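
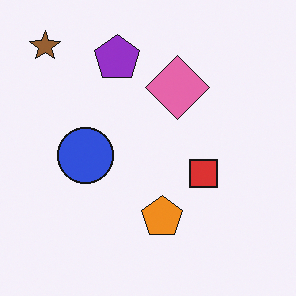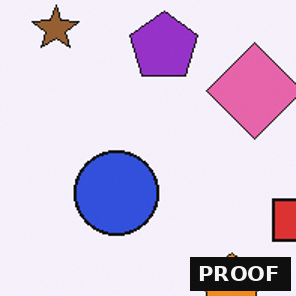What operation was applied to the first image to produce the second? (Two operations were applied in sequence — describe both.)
The image was cropped slightly and scaled back up, then watermarked with the text "PROOF" in the lower-right corner.

The visible shapes are larger and the field of view is narrower; shapes near the original edges may be partly or wholly outside the frame — a crop-and-rescale. A dark label reading "PROOF" appears in the lower-right corner.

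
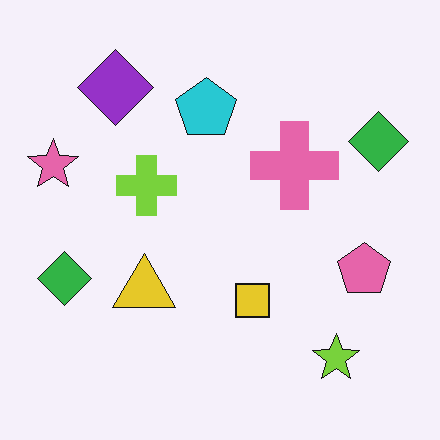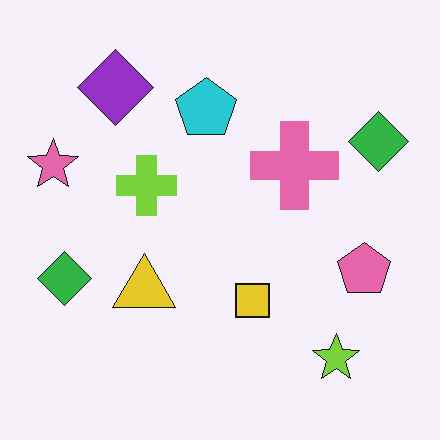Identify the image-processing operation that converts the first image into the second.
This is the original image given moderate JPEG compression.

Blocky 8×8 compression artifacts appear around shape edges and the flat background shows ringing — characteristic JPEG degradation.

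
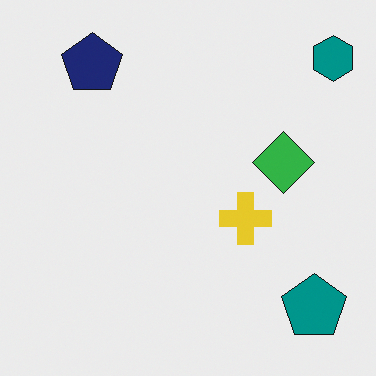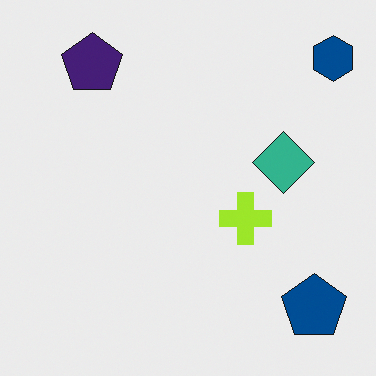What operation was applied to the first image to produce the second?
The image was hue-shifted slightly.

Every shape's color has rotated by the same amount around the hue wheel — a uniform hue shift.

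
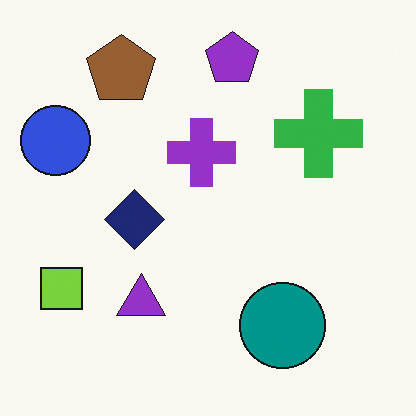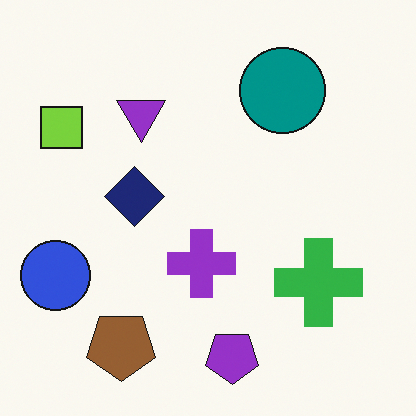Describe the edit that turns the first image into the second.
Flipped vertically (top ↔ bottom).

The purple pentagon is in the top of the first image and the bottom of the second — shapes on opposite sides of the horizontal midline have swapped in a mirror flip.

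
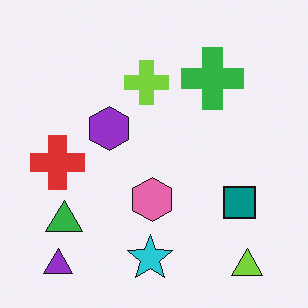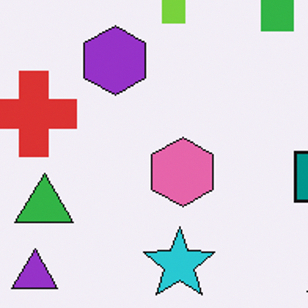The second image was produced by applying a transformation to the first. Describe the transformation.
The transformation is: cropped slightly and scaled back up.

The visible shapes are larger and the field of view is narrower; shapes near the original edges may be partly or wholly outside the frame — a crop-and-rescale.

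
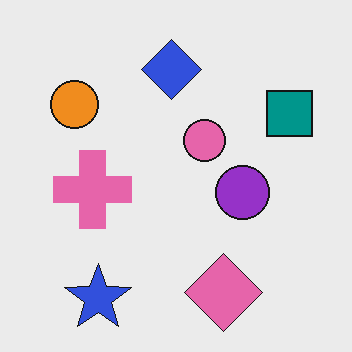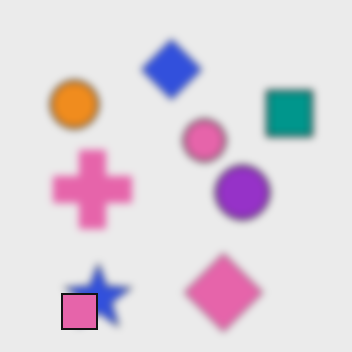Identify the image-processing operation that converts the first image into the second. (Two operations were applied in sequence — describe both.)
The transformation is: moderately blurred, then overlaid with an additional pink square.

Shape edges and outlines are uniformly softened across the whole image. A pink square appears in the second image that is absent from the first.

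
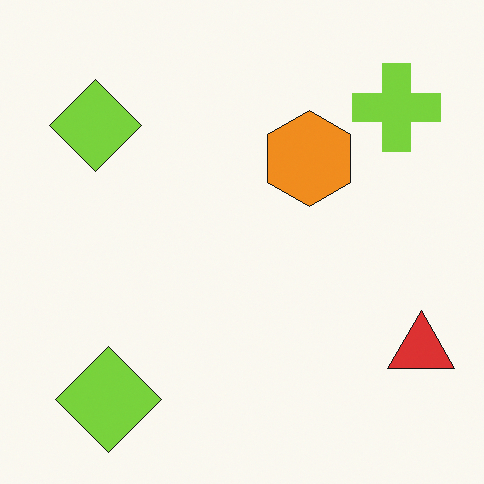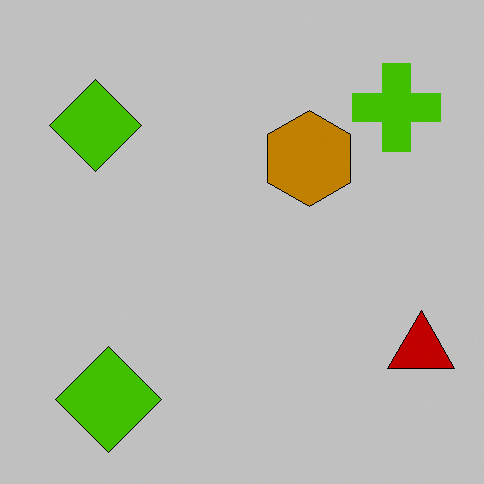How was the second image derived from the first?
Aggressively posterized.

Each flat color has snapped to a coarser quantized level — most visibly, the near-white background has dropped to a flat grey.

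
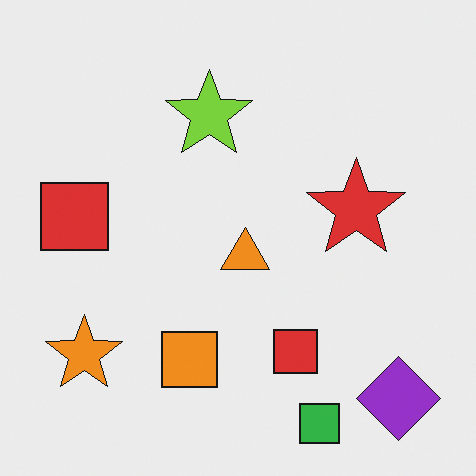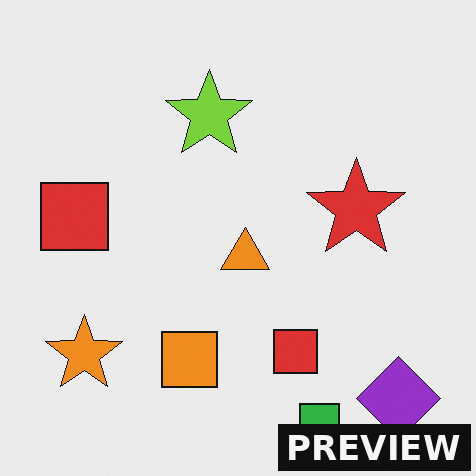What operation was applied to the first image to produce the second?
The second image is the first watermarked with the text "PREVIEW" in the lower-right corner.

A dark label reading "PREVIEW" appears in the lower-right corner.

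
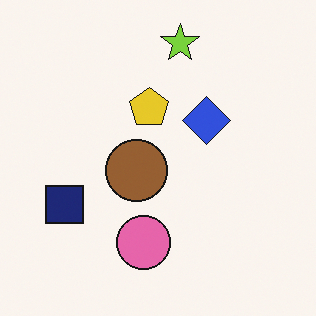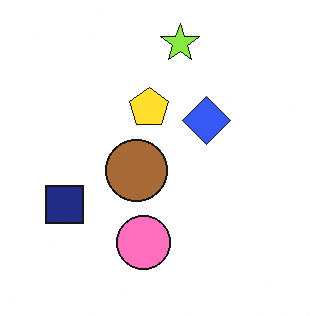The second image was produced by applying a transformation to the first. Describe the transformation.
This is the original image slightly brightened.

Every pixel — background and shapes alike — is uniformly brightened.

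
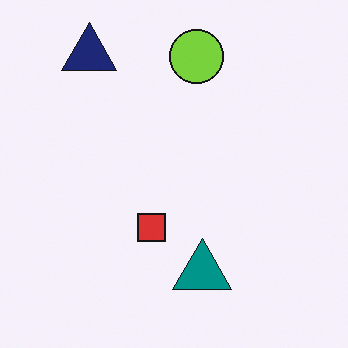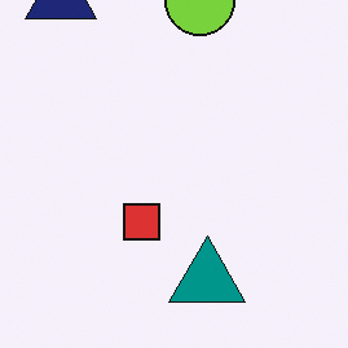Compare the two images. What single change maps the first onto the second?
The second image is the first cropped slightly and scaled back up.

The visible shapes are larger and the field of view is narrower; shapes near the original edges may be partly or wholly outside the frame — a crop-and-rescale.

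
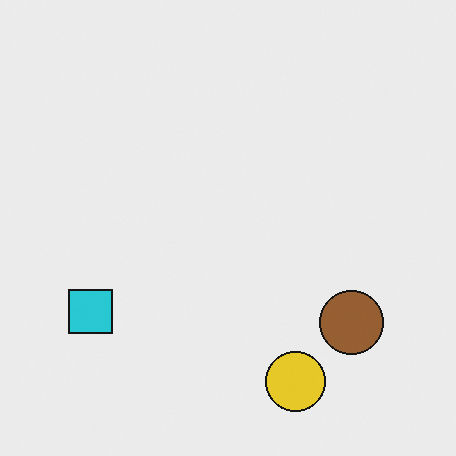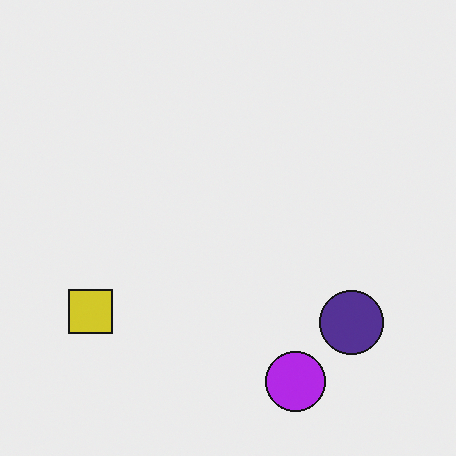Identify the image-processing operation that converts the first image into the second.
Hue-shifted through roughly half the color wheel.

Every shape's color has rotated by the same amount around the hue wheel — a uniform hue shift.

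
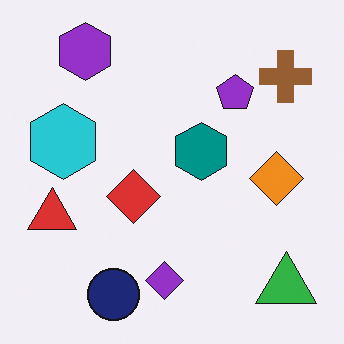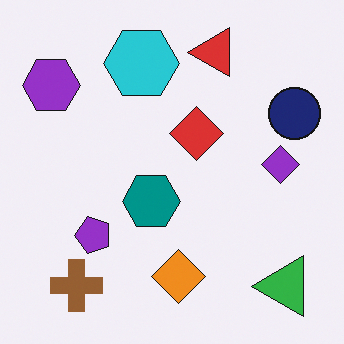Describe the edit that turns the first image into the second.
This is the original image transposed (reflected across the top-left ↔ bottom-right diagonal).

Shapes have swapped their row and column positions — what was in the top-right is now in the bottom-left — a diagonal reflection.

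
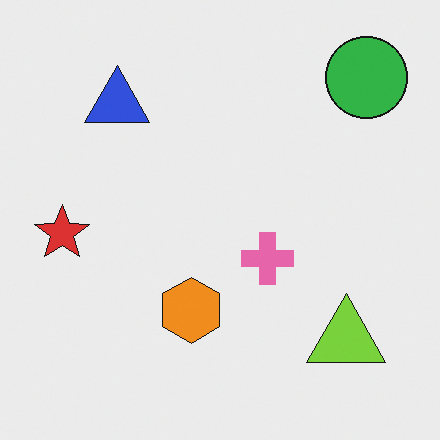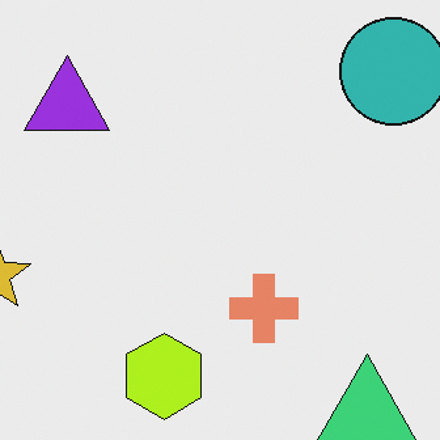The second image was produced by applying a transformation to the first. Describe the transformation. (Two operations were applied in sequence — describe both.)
This is the original image cropped slightly and scaled back up, then hue-shifted slightly.

The visible shapes are larger and the field of view is narrower; shapes near the original edges may be partly or wholly outside the frame — a crop-and-rescale. Every shape's color has rotated by the same amount around the hue wheel — a uniform hue shift.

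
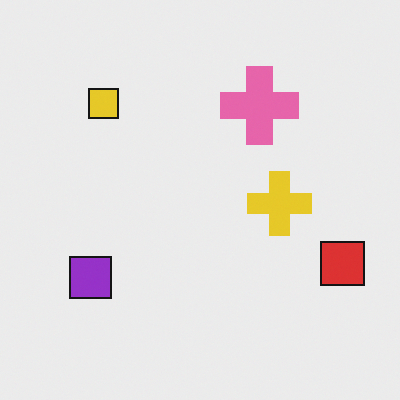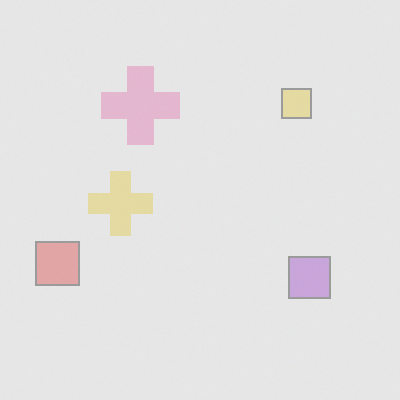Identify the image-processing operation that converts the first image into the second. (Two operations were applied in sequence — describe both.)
The second image is the first given much lower contrast, then flipped horizontally (left ↔ right).

Tones are pushed toward mid-grey across the whole image — a global contrast change. The red square is in the right of the first image and the left of the second — shapes on opposite sides of the vertical midline have swapped in a mirror flip.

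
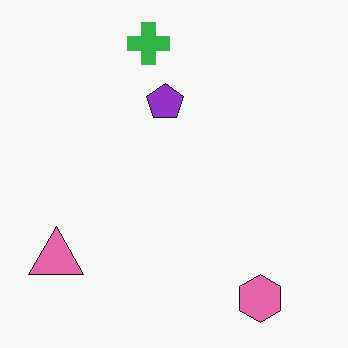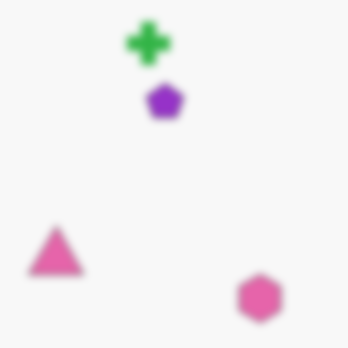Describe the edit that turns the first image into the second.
This is the original image moderately blurred.

Shape edges and outlines are uniformly softened across the whole image.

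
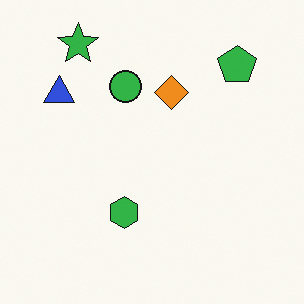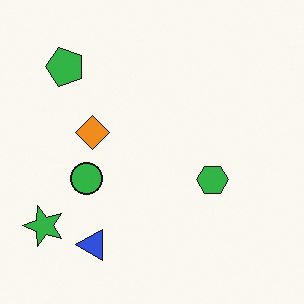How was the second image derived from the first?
This is the original image rotated 90° counter-clockwise.

The green star sits in the top-left of the first image and the bottom-left of the second — consistent with a whole-image 90° counter-clockwise rotation.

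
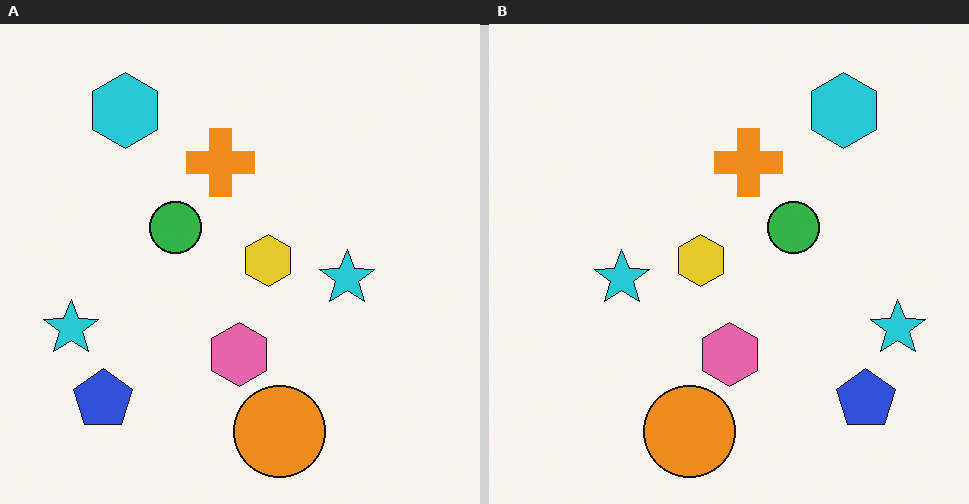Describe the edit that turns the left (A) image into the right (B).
This is the original image flipped horizontally (left ↔ right).

The blue pentagon is in the bottom-left of the left (A) image and the bottom-right of the right (B) — shapes on opposite sides of the vertical midline have swapped in a mirror flip.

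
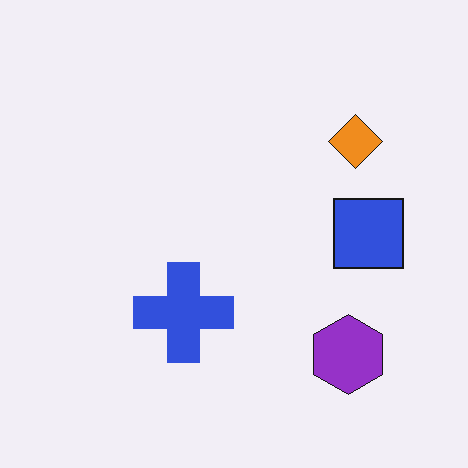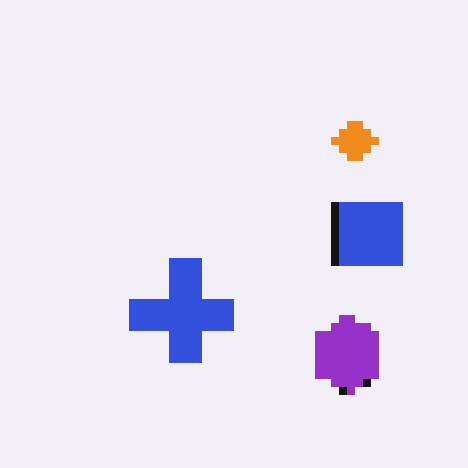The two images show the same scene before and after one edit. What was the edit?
This is the original image moderately pixelated.

Shapes are reduced to large square blocks; fine edges and outlines are lost — a downscale-then-upscale (mosaic) effect.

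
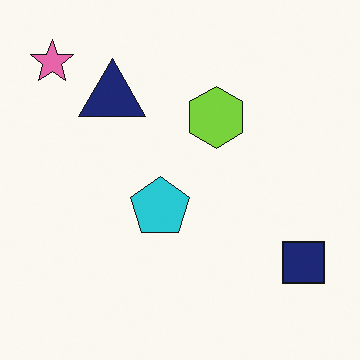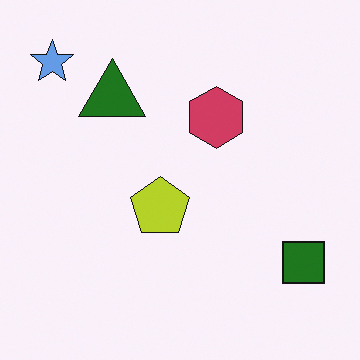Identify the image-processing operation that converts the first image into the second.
Hue-shifted through roughly half the color wheel.

Every shape's color has rotated by the same amount around the hue wheel — a uniform hue shift.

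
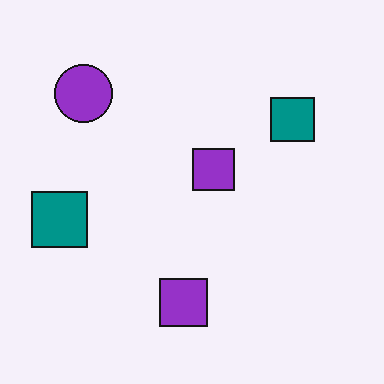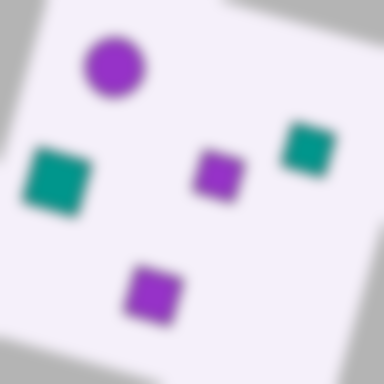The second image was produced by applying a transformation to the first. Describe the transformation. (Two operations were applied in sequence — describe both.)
Rotated clockwise by a clearly visible amount, then strongly gaussian-blurred.

Every shape is tilted by the same angle and the image corners show triangular fill wedges — a whole-image rotation by a non-right angle. Shape edges and outlines are uniformly softened across the whole image.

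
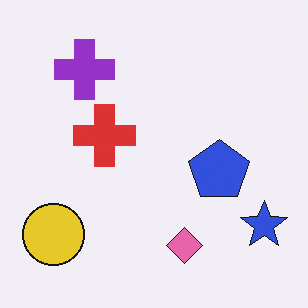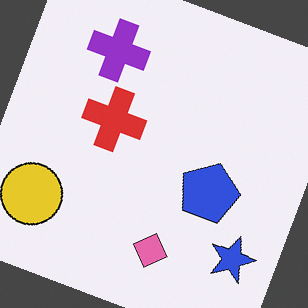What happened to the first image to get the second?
Rotated clockwise by a moderate amount.

Every shape is tilted by the same angle and the image corners show triangular fill wedges — a whole-image rotation by a non-right angle.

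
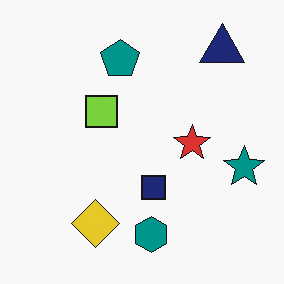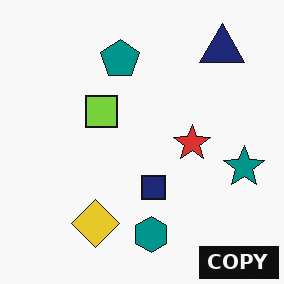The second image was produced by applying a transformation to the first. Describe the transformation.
Watermarked with the text "COPY" in the lower-right corner.

A dark label reading "COPY" appears in the lower-right corner.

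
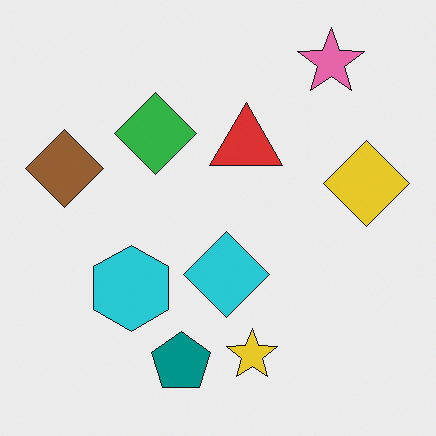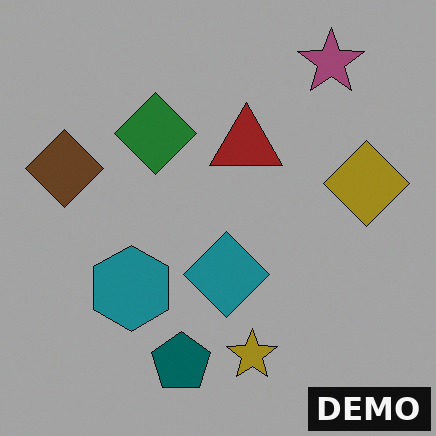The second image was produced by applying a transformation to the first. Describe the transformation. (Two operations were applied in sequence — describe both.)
It was substantially darkened, then watermarked with the text "DEMO" in the lower-right corner.

Every pixel — background and shapes alike — is uniformly darkened. A dark label reading "DEMO" appears in the lower-right corner.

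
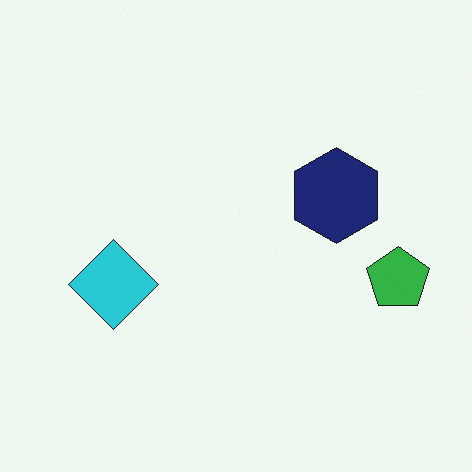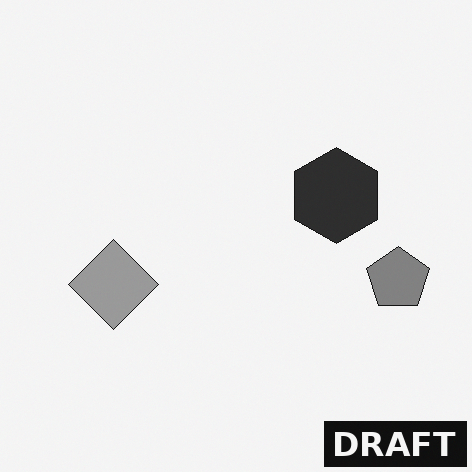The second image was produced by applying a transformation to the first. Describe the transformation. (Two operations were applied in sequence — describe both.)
The image was converted to grayscale, then watermarked with the text "DRAFT" in the lower-right corner.

All color is removed — every shape is now a shade of grey. A dark label reading "DRAFT" appears in the lower-right corner.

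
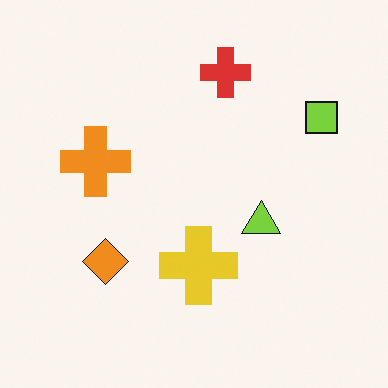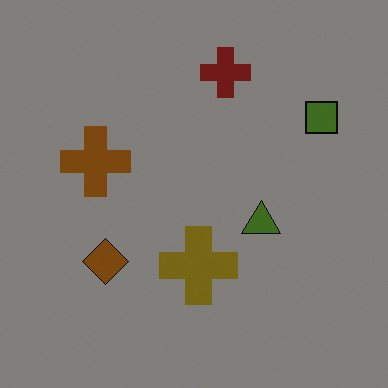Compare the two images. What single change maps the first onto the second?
The second image is the first substantially darkened.

Every pixel — background and shapes alike — is uniformly darkened.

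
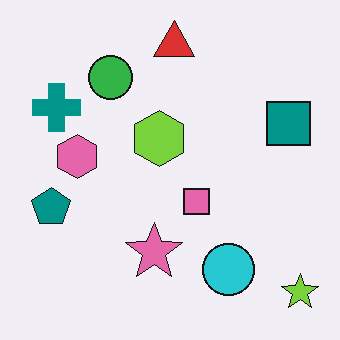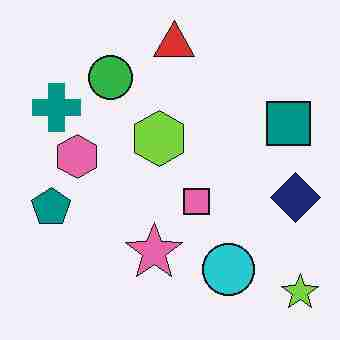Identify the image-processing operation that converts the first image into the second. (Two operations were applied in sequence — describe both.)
It was heavily JPEG-compressed with obvious blocking artifacts, then overlaid with an additional navy diamond.

Blocky 8×8 compression artifacts appear around shape edges and the flat background shows ringing — characteristic JPEG degradation. A navy diamond appears in the second image that is absent from the first.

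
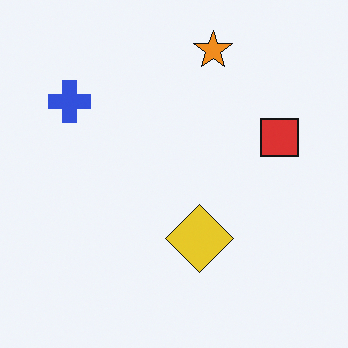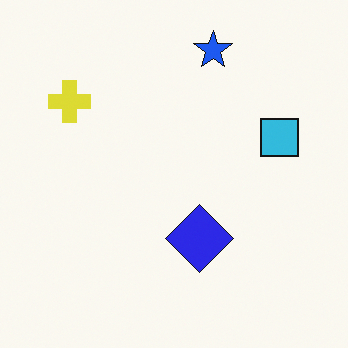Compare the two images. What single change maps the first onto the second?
The transformation is: hue-shifted by a large amount.

Every shape's color has rotated by the same amount around the hue wheel — a uniform hue shift.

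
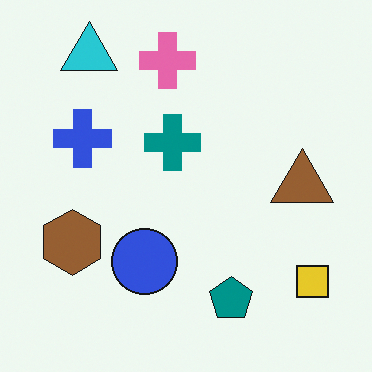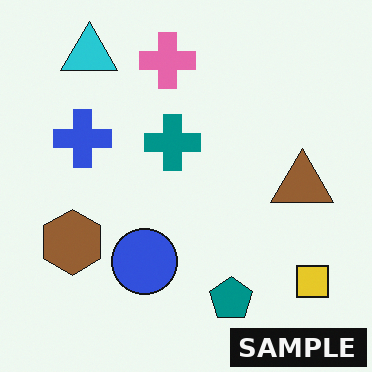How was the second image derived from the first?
The transformation is: watermarked with the text "SAMPLE" in the lower-right corner.

A dark label reading "SAMPLE" appears in the lower-right corner.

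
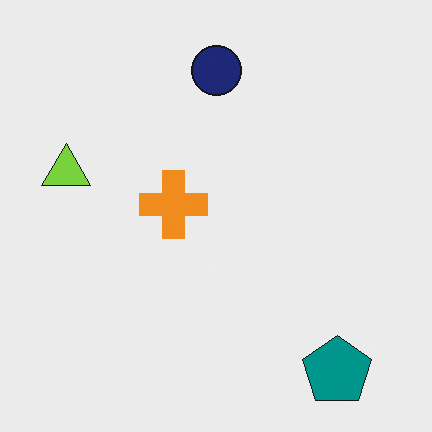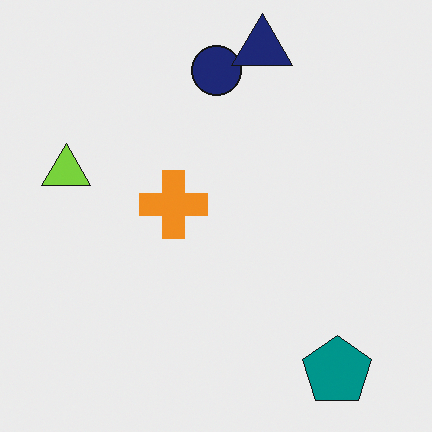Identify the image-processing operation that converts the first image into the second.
This is the original image overlaid with an additional navy triangle.

A navy triangle appears in the second image that is absent from the first.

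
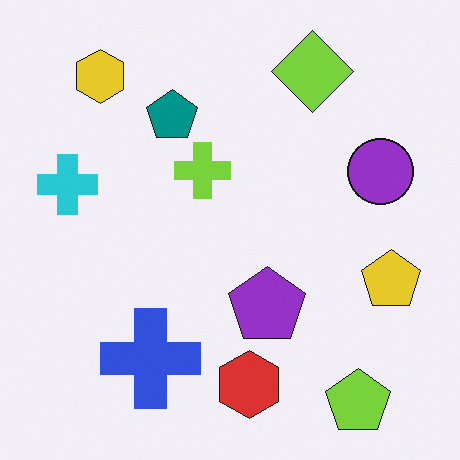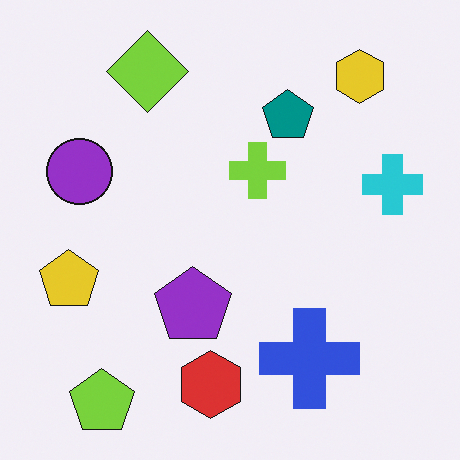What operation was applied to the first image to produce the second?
The second image is the first flipped horizontally (left ↔ right).

The cyan cross is in the left of the first image and the right of the second — shapes on opposite sides of the vertical midline have swapped in a mirror flip.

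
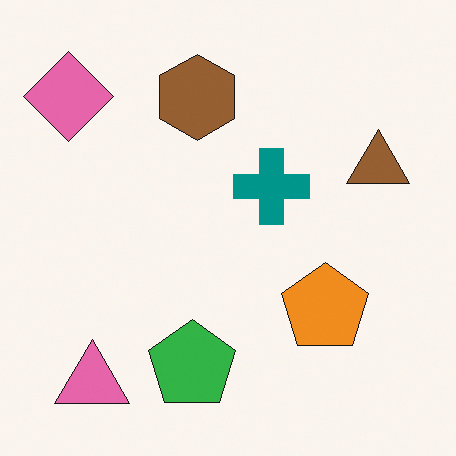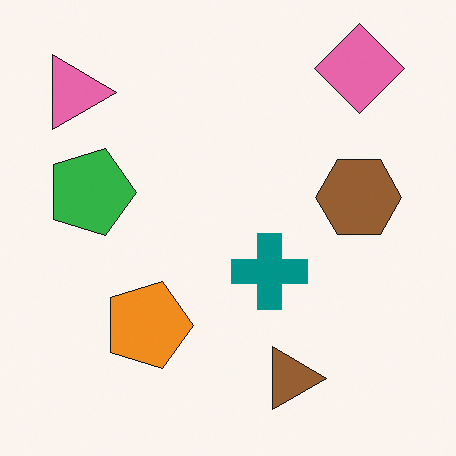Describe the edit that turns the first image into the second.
Rotated 90° clockwise.

The pink diamond sits in the top-left of the first image and the top-right of the second — consistent with a whole-image 90° clockwise rotation.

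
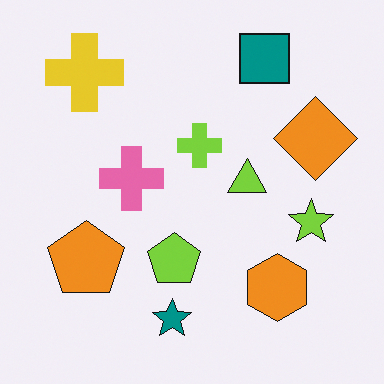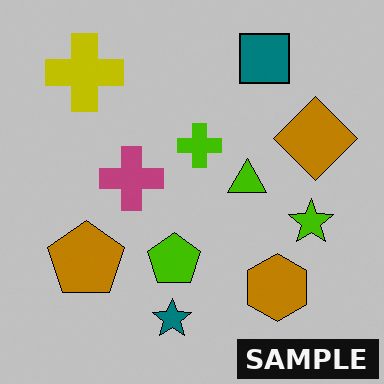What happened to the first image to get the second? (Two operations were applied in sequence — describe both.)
The transformation is: aggressively posterized, then watermarked with the text "SAMPLE" in the lower-right corner.

Each flat color has snapped to a coarser quantized level — most visibly, the near-white background has dropped to a flat grey. A dark label reading "SAMPLE" appears in the lower-right corner.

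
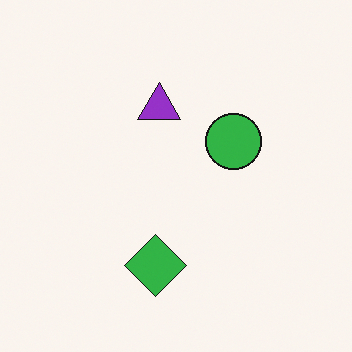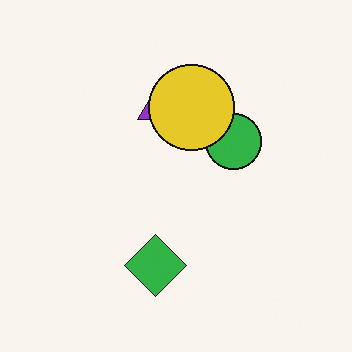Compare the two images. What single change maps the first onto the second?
The transformation is: overlaid with an additional yellow circle.

A yellow circle appears in the second image that is absent from the first.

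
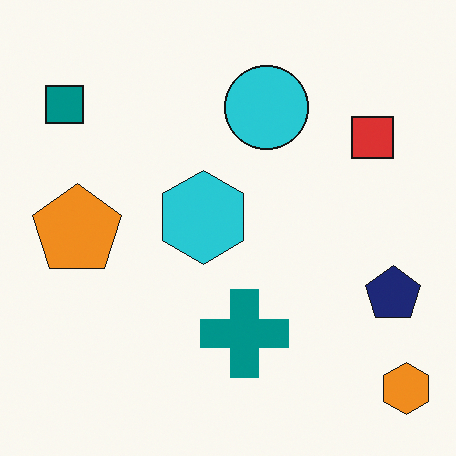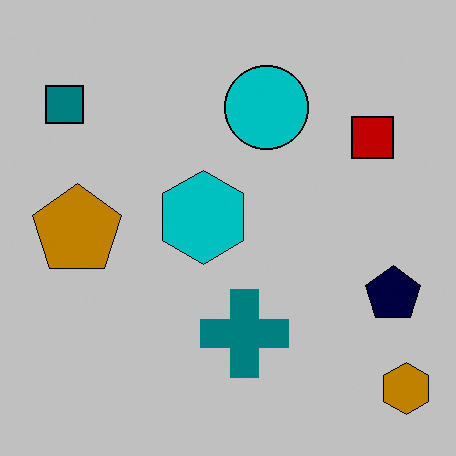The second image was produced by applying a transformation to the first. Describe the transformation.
This is the original image heavily posterized to just a handful of flat colors.

Each flat color has snapped to a coarser quantized level — most visibly, the near-white background has dropped to a flat grey.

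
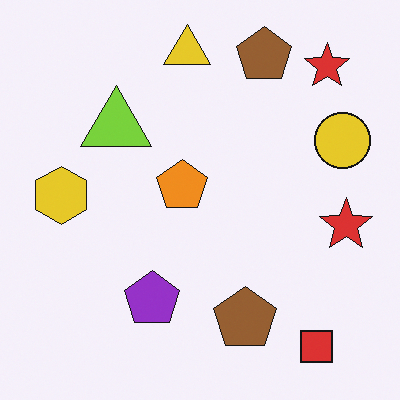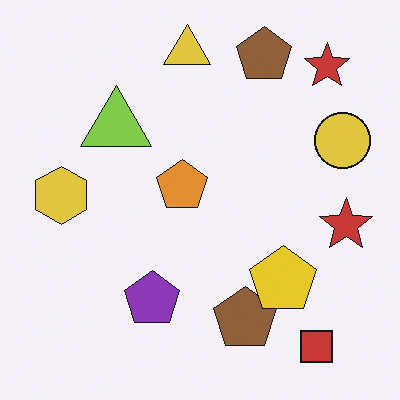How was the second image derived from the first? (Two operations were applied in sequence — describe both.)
This is the original image slightly desaturated, then overlaid with an additional yellow pentagon.

All colors are more muted and greyish — a global saturation change. A yellow pentagon appears in the second image that is absent from the first.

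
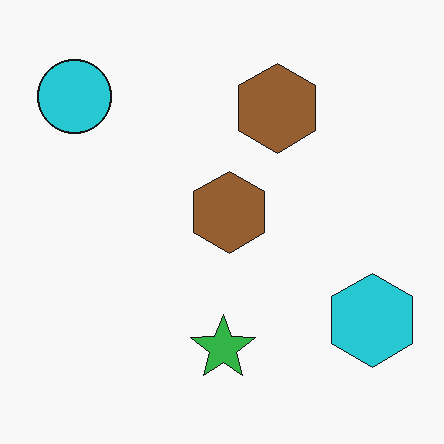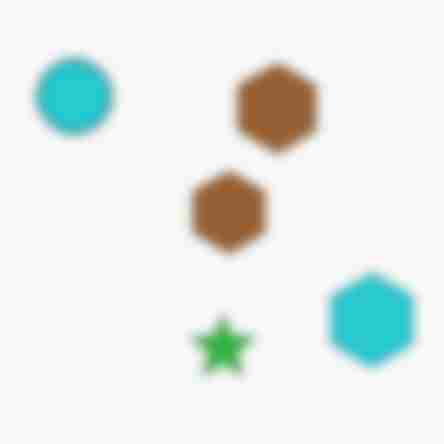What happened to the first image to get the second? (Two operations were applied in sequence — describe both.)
The second image is the first strongly gaussian-blurred, then heavily JPEG-compressed with obvious blocking artifacts.

Shape edges and outlines are uniformly softened across the whole image. Blocky 8×8 compression artifacts appear around shape edges and the flat background shows ringing — characteristic JPEG degradation.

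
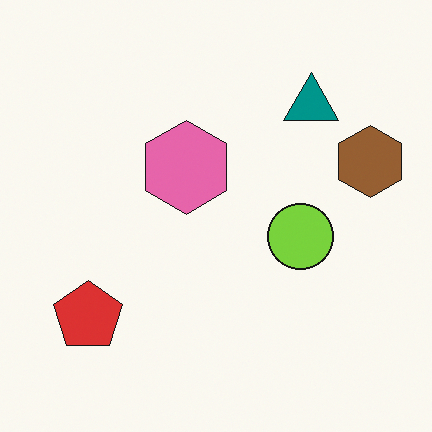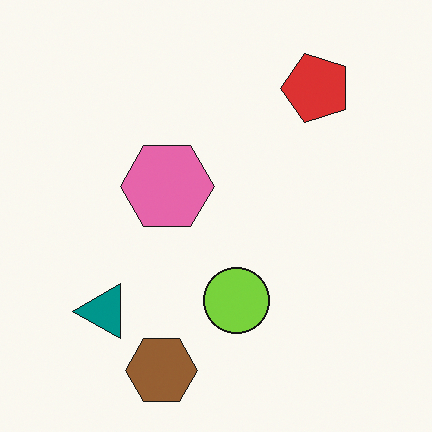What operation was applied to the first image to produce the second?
It was transposed (reflected across the top-left ↔ bottom-right diagonal).

Shapes have swapped their row and column positions — what was in the top-right is now in the bottom-left — a diagonal reflection.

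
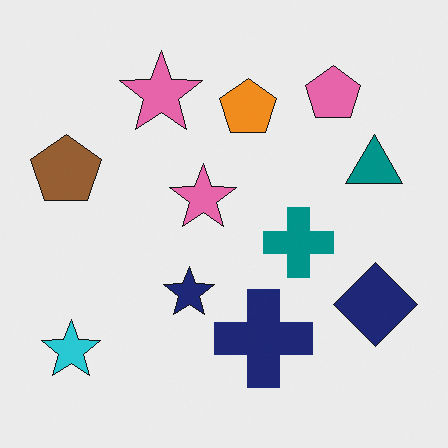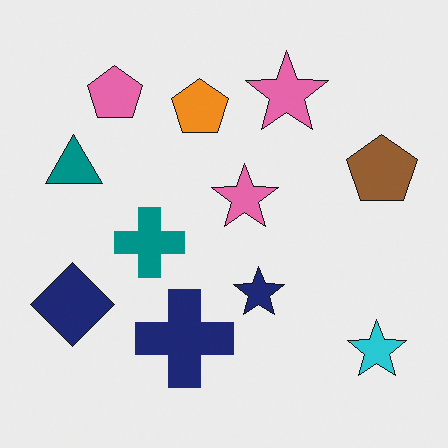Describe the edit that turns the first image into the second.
Flipped horizontally (left ↔ right).

The brown pentagon is in the left of the first image and the right of the second — shapes on opposite sides of the vertical midline have swapped in a mirror flip.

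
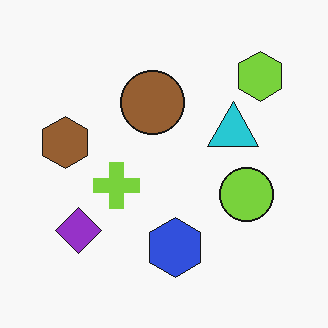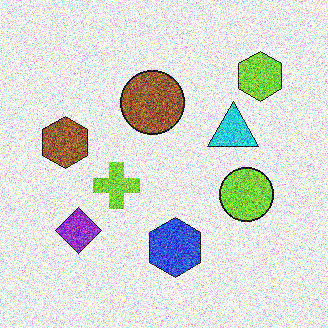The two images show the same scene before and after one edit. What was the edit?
The second image is the first degraded with heavy additive noise.

Random speckle covers the whole image, including the flat background.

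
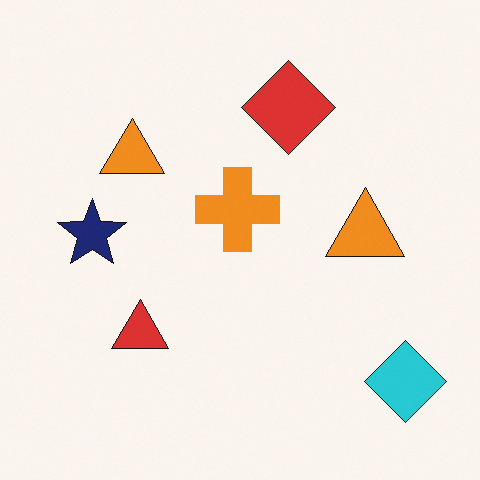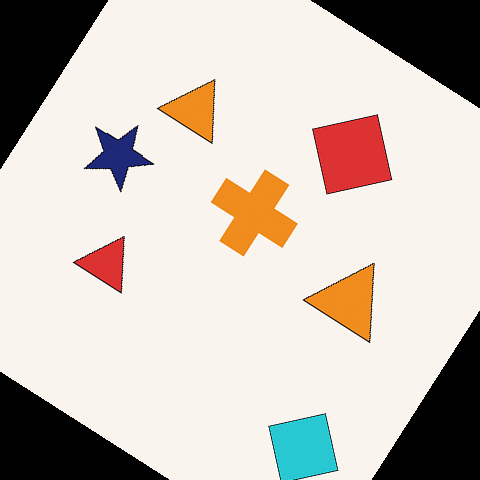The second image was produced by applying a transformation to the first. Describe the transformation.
It was rotated clockwise by a large amount — several tens of degrees.

Every shape is tilted by the same angle and the image corners show triangular fill wedges — a whole-image rotation by a non-right angle.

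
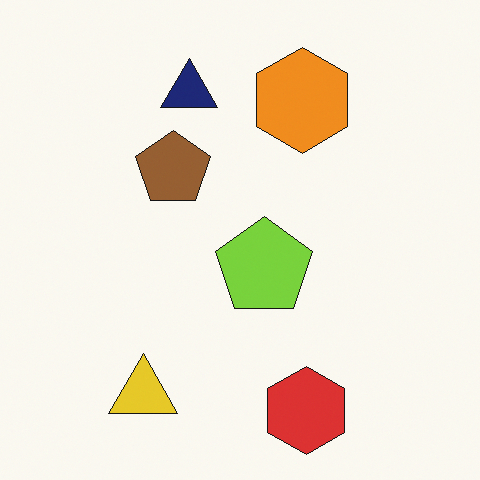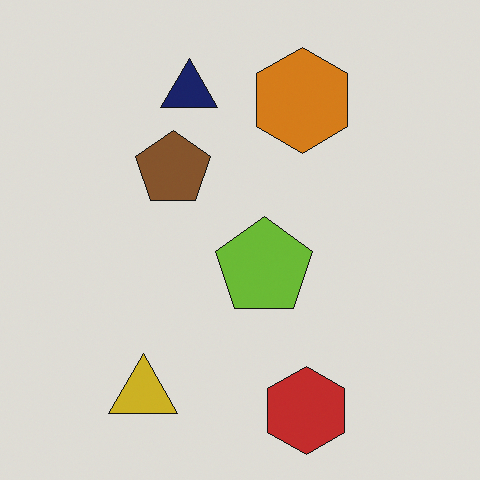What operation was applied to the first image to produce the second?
The transformation is: darkened a little.

Every pixel — background and shapes alike — is uniformly darkened.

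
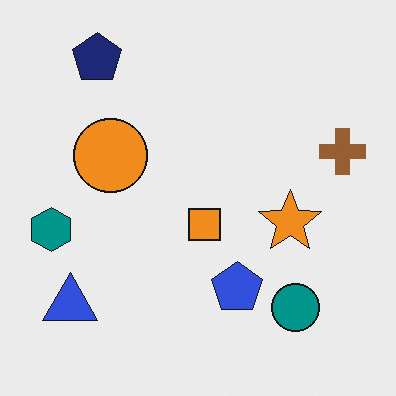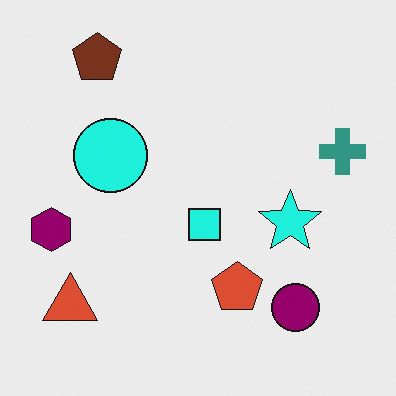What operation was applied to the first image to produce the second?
The image was hue-shifted noticeably.

Every shape's color has rotated by the same amount around the hue wheel — a uniform hue shift.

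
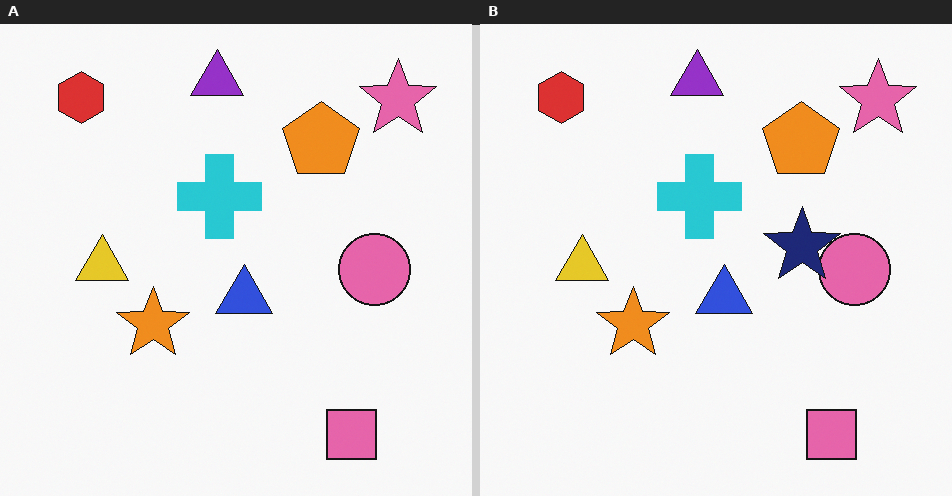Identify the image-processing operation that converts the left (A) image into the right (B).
It was overlaid with an additional navy star.

A navy star appears in the right (B) image that is absent from the left (A).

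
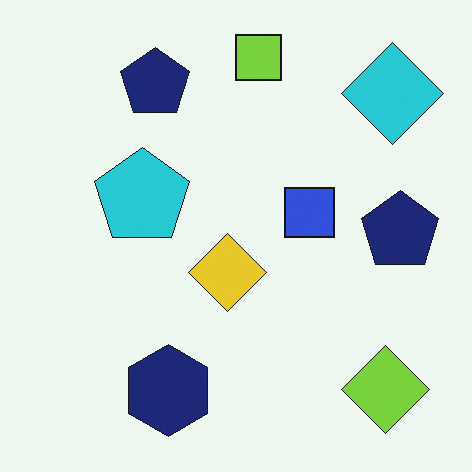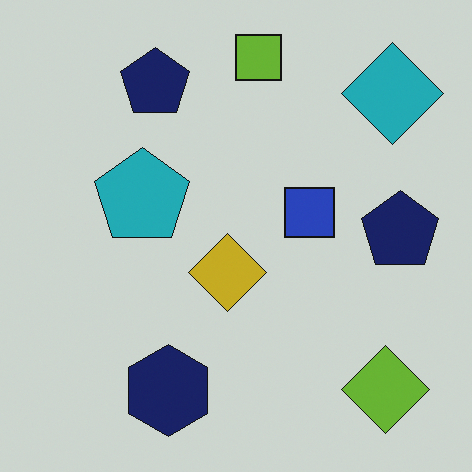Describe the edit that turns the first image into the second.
Darkened a little.

Every pixel — background and shapes alike — is uniformly darkened.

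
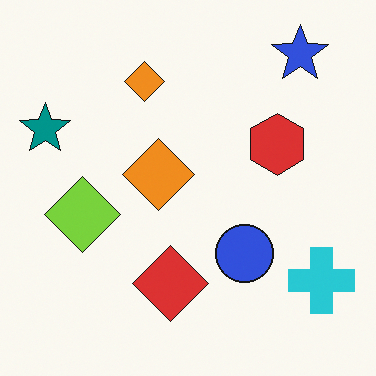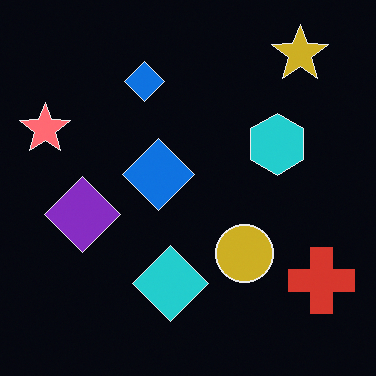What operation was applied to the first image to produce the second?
The image was color-inverted (negative).

The light background has become dark and every shape's color is its complement — a photographic negative.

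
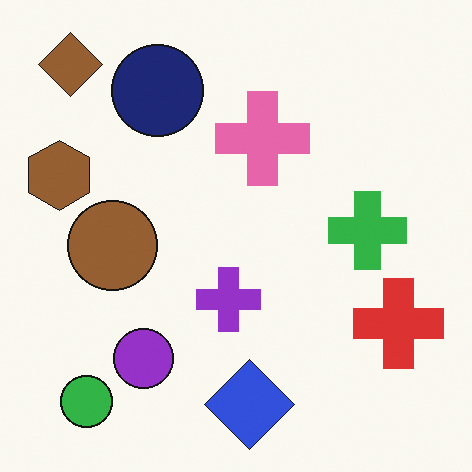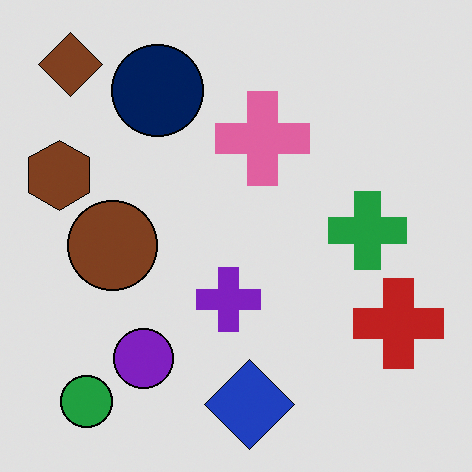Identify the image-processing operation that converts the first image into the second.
Moderately posterized.

Each flat color has snapped to a coarser quantized level — most visibly, the near-white background has dropped to a flat grey.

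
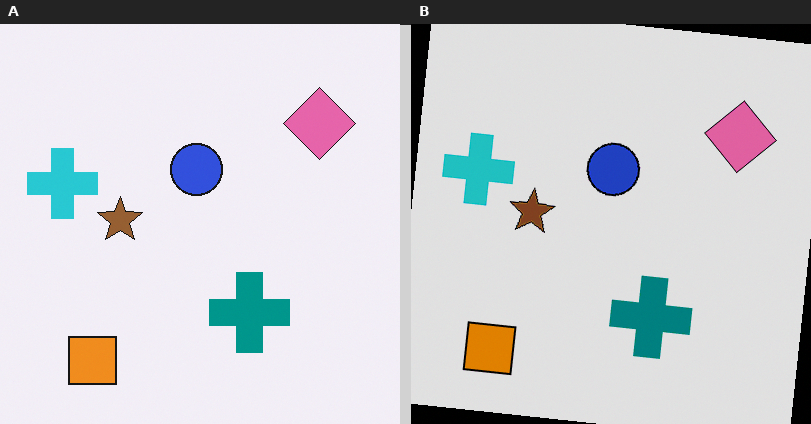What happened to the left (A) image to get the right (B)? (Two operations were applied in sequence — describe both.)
It was rotated clockwise by a small amount, then posterized to a reduced palette.

Every shape is tilted by the same angle and the image corners show triangular fill wedges — a whole-image rotation by a non-right angle. Each flat color has snapped to a coarser quantized level — most visibly, the near-white background has dropped to a flat grey.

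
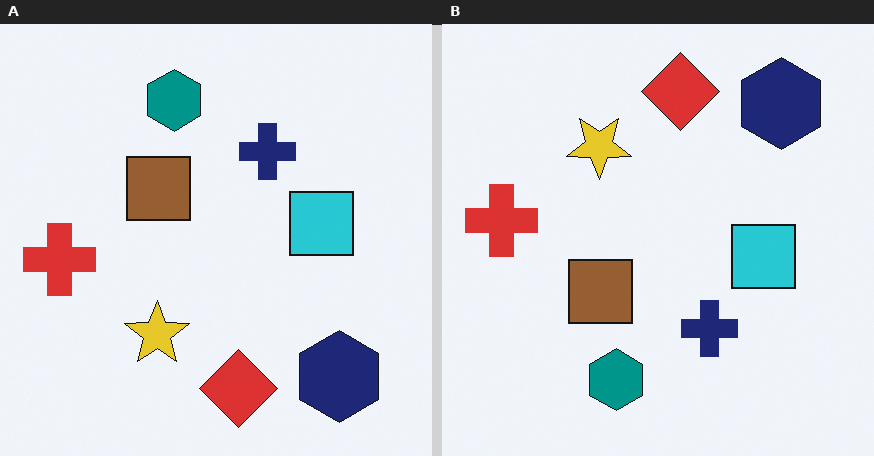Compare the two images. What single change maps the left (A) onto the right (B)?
The right (B) image is the left (A) flipped vertically (top ↔ bottom).

The red diamond is in the bottom of the left (A) image and the top of the right (B) — shapes on opposite sides of the horizontal midline have swapped in a mirror flip.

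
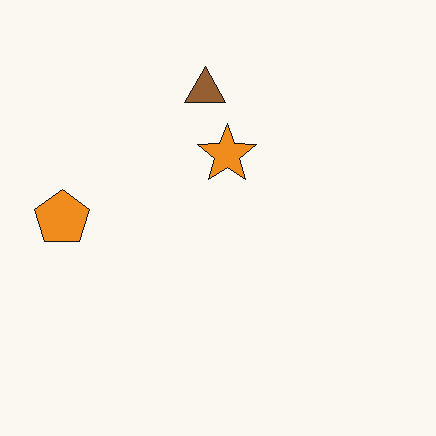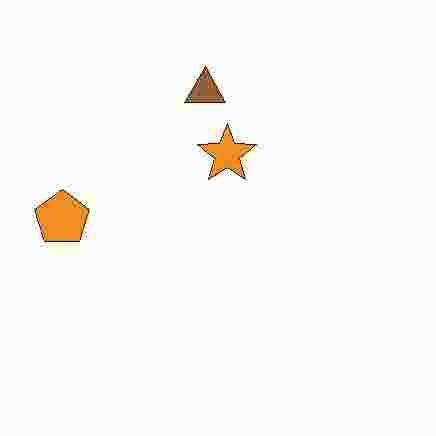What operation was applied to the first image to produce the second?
The image was degraded with heavy JPEG compression.

Blocky 8×8 compression artifacts appear around shape edges and the flat background shows ringing — characteristic JPEG degradation.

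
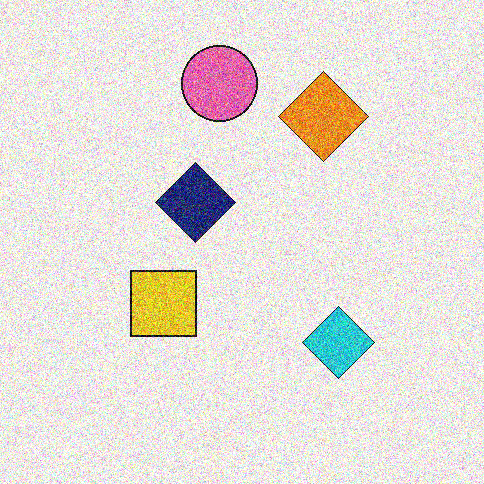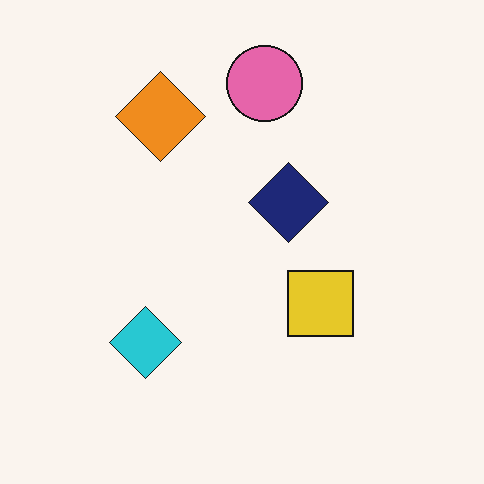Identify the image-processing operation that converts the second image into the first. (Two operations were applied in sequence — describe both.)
It was flipped horizontally (left ↔ right), then degraded with heavy additive noise.

The cyan diamond is in the bottom-left of the second image and the bottom-right of the first — shapes on opposite sides of the vertical midline have swapped in a mirror flip. Random speckle covers the whole image, including the flat background.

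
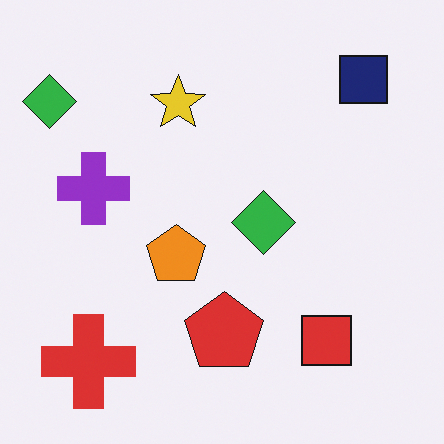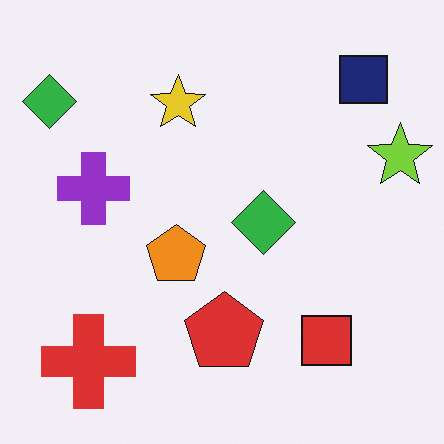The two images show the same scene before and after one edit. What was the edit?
The second image is the first overlaid with an additional lime star.

A lime star appears in the second image that is absent from the first.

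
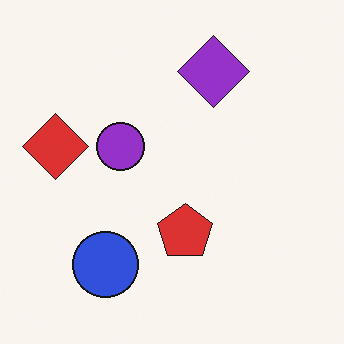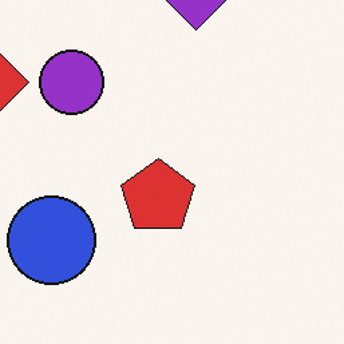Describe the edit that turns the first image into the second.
Cropped slightly and scaled back up.

The visible shapes are larger and the field of view is narrower; shapes near the original edges may be partly or wholly outside the frame — a crop-and-rescale.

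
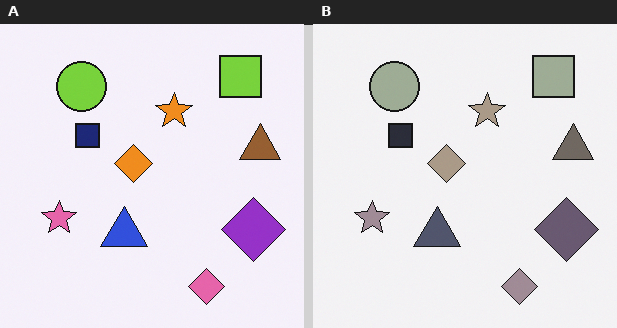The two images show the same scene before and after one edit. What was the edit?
The right (B) image is the left (A) heavily desaturated.

All colors are more muted and greyish — a global saturation change.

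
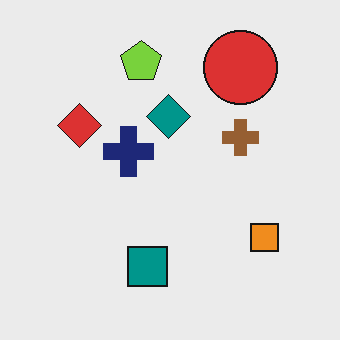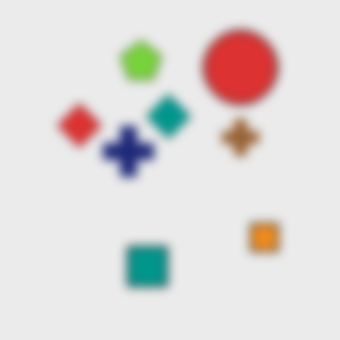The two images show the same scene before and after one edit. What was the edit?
The image was heavily blurred.

Shape edges and outlines are uniformly softened across the whole image.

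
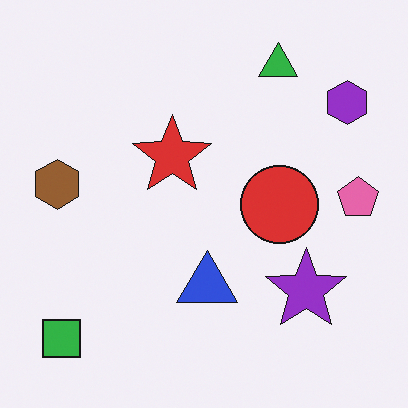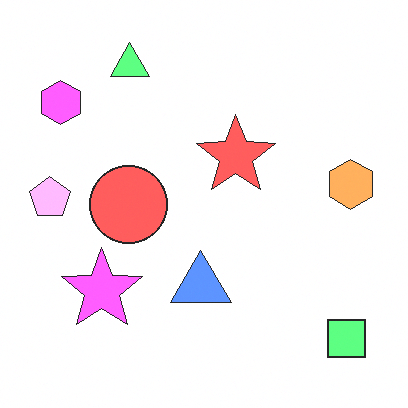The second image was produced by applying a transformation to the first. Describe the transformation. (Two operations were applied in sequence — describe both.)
The transformation is: flipped horizontally (left ↔ right), then noticeably brightened.

The pink pentagon is in the right of the first image and the left of the second — shapes on opposite sides of the vertical midline have swapped in a mirror flip. Every pixel — background and shapes alike — is uniformly brightened.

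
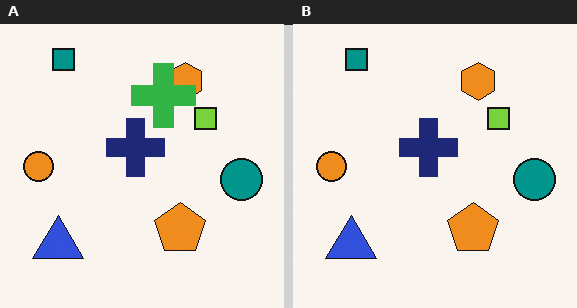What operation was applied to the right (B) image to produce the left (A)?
The image was overlaid with an additional green cross.

A green cross appears in the left (A) image that is absent from the right (B).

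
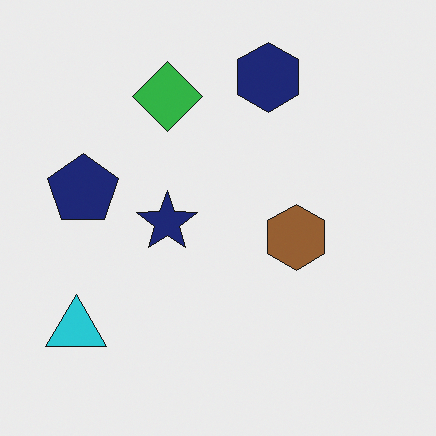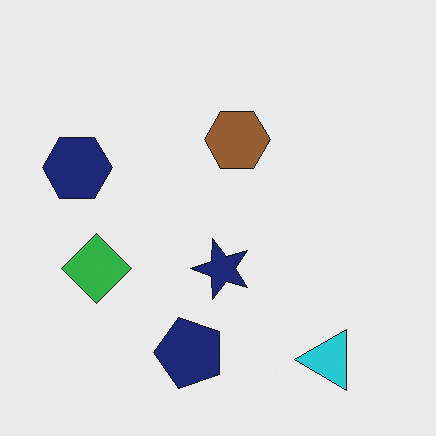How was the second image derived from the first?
The second image is the first rotated 90° counter-clockwise.

The cyan triangle sits in the bottom-left of the first image and the bottom-right of the second — consistent with a whole-image 90° counter-clockwise rotation.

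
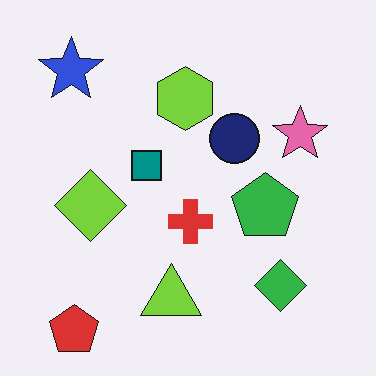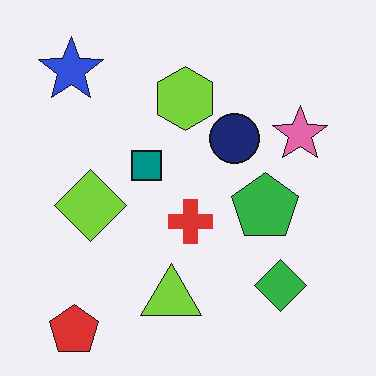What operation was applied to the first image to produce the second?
The transformation is: JPEG-compressed with visible artifacts.

Blocky 8×8 compression artifacts appear around shape edges and the flat background shows ringing — characteristic JPEG degradation.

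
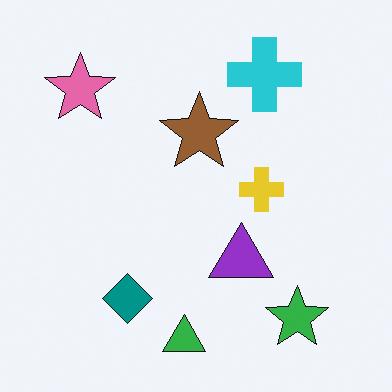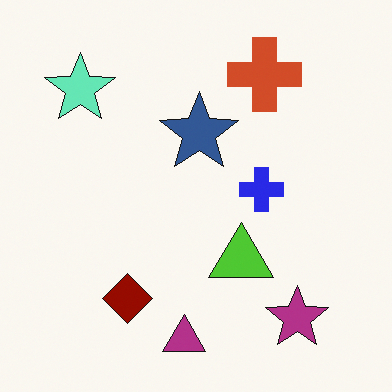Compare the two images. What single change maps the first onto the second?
The transformation is: hue-shifted through roughly half the color wheel.

Every shape's color has rotated by the same amount around the hue wheel — a uniform hue shift.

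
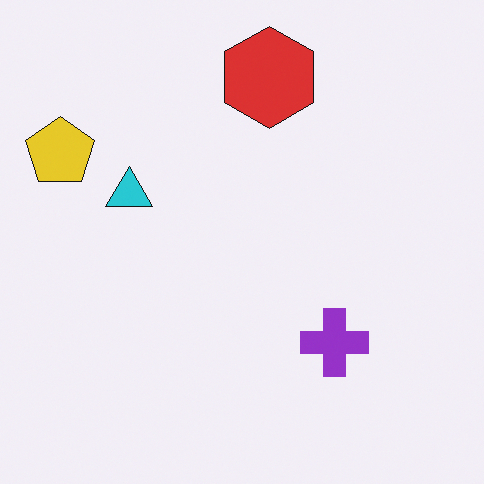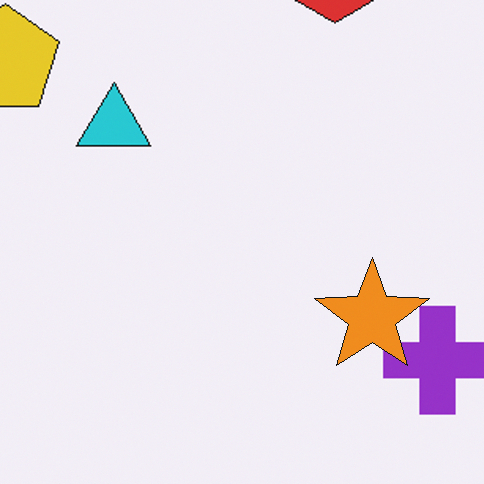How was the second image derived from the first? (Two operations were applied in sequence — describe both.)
The second image is the first cropped to a modestly smaller region and rescaled, then overlaid with an additional orange star.

The visible shapes are larger and the field of view is narrower; shapes near the original edges may be partly or wholly outside the frame — a crop-and-rescale. An orange star appears in the second image that is absent from the first.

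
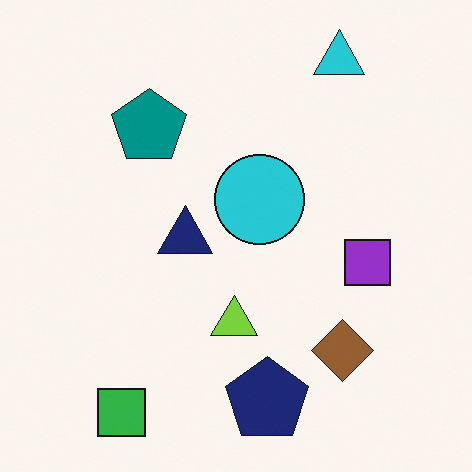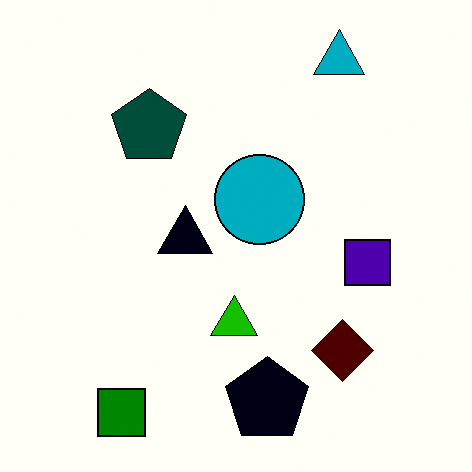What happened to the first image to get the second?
The transformation is: given much higher contrast.

Tones are pushed away from mid-grey across the whole image — a global contrast change.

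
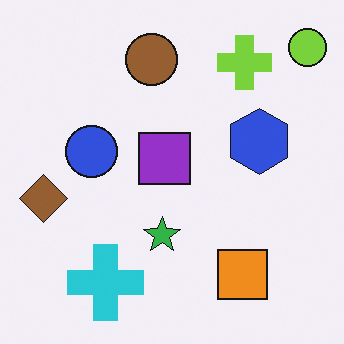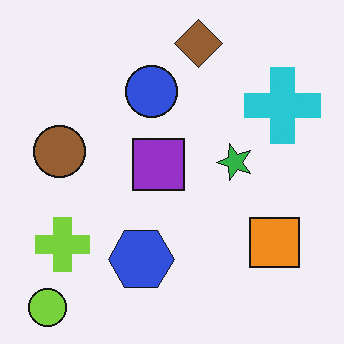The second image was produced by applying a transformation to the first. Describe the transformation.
The second image is the first transposed (reflected across the top-left ↔ bottom-right diagonal).

Shapes have swapped their row and column positions — what was in the top-right is now in the bottom-left — a diagonal reflection.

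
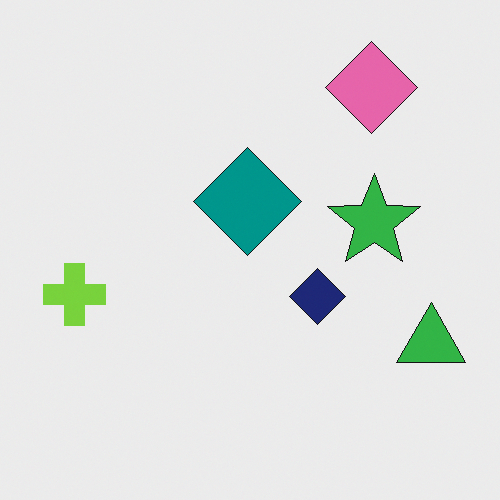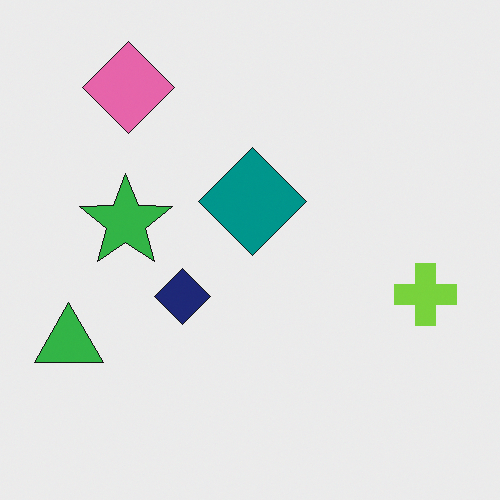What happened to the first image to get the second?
The transformation is: flipped horizontally (left ↔ right).

The green triangle is in the bottom-right of the first image and the bottom-left of the second — shapes on opposite sides of the vertical midline have swapped in a mirror flip.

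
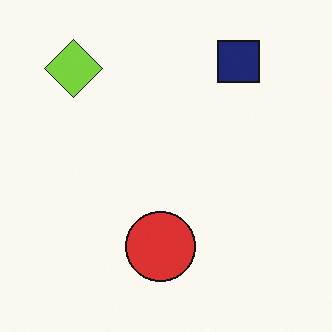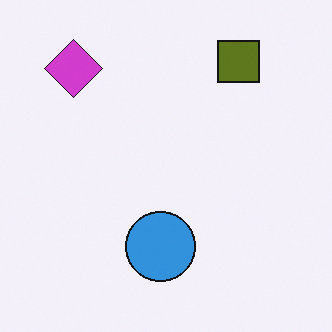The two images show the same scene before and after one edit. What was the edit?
The transformation is: hue-shifted by a large amount.

Every shape's color has rotated by the same amount around the hue wheel — a uniform hue shift.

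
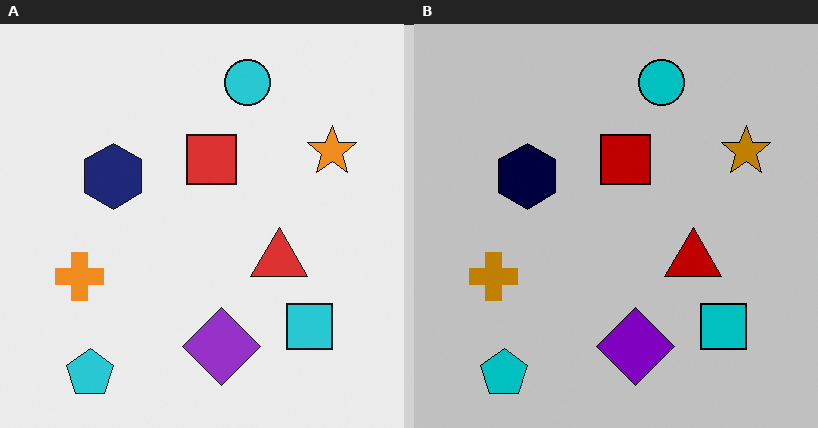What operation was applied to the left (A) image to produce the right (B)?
The transformation is: aggressively posterized.

Each flat color has snapped to a coarser quantized level — most visibly, the near-white background has dropped to a flat grey.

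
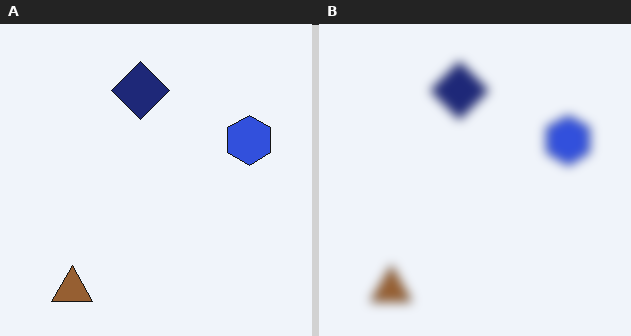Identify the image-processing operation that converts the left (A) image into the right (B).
The transformation is: strongly gaussian-blurred.

Shape edges and outlines are uniformly softened across the whole image.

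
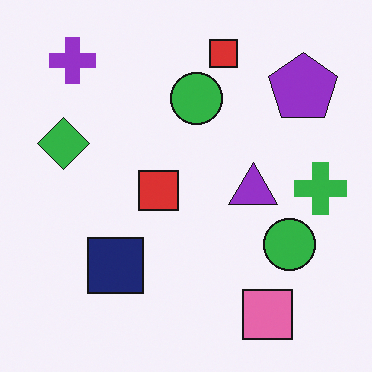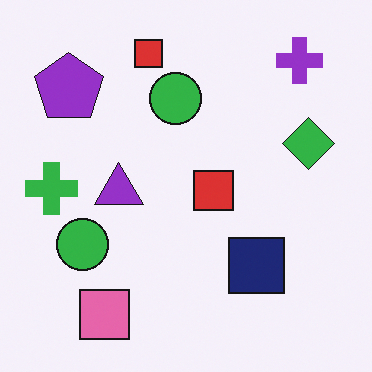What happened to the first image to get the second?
It was flipped horizontally (left ↔ right).

The green cross is in the right of the first image and the left of the second — shapes on opposite sides of the vertical midline have swapped in a mirror flip.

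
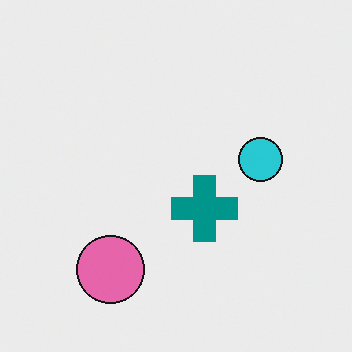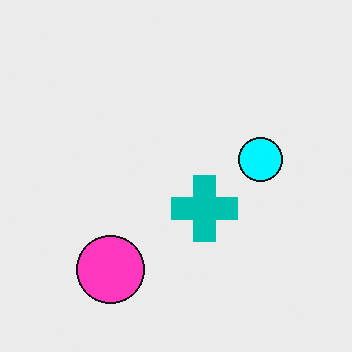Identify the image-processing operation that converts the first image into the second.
The second image is the first made much more vivid (saturation change).

All colors are more vivid — a global saturation change.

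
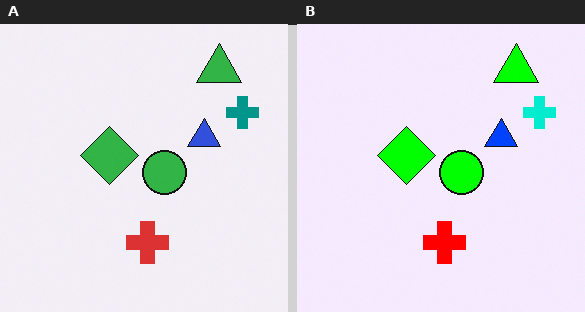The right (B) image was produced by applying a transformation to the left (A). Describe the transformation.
The right (B) image is the left (A) made much more vivid (saturation change).

All colors are more vivid — a global saturation change.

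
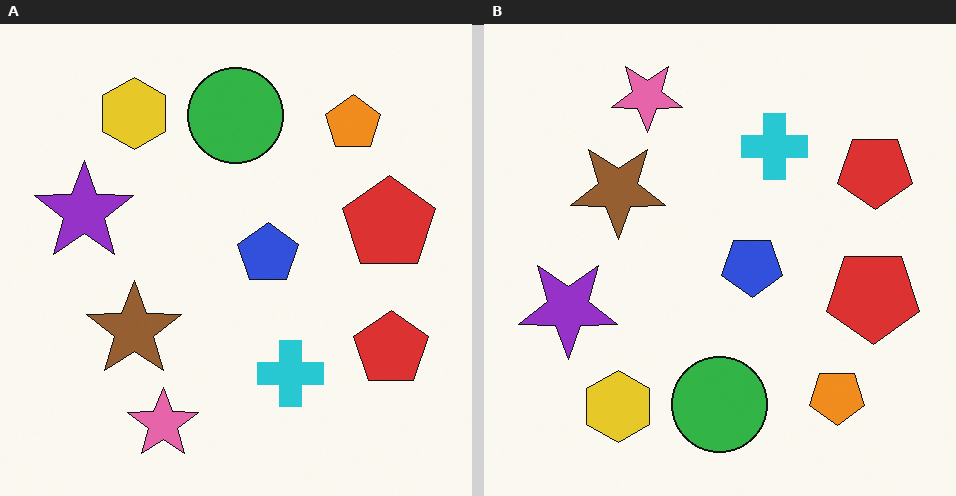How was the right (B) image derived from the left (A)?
This is the original image flipped vertically (top ↔ bottom).

The pink star is in the bottom of the left (A) image and the top of the right (B) — shapes on opposite sides of the horizontal midline have swapped in a mirror flip.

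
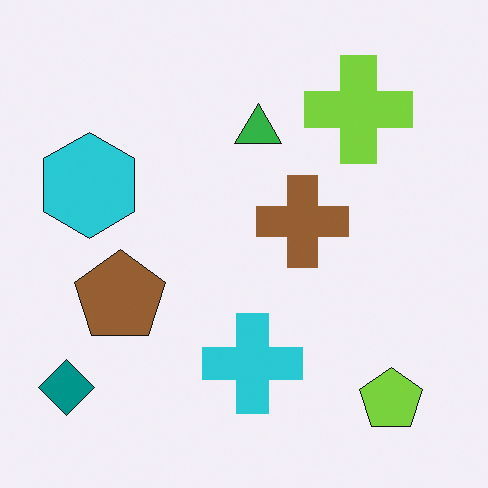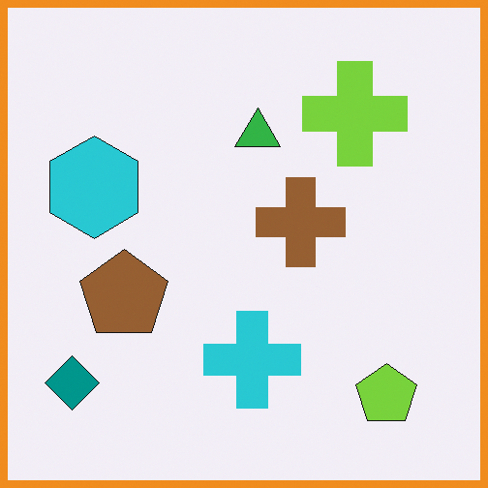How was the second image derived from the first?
It was framed with a orange border.

A solid orange frame runs around the edge of the second image, with the content slightly shrunk inside it.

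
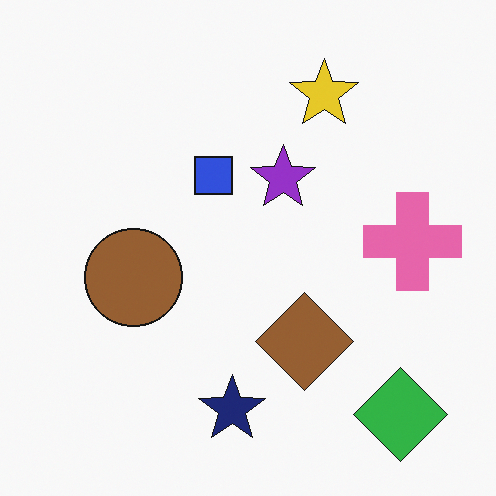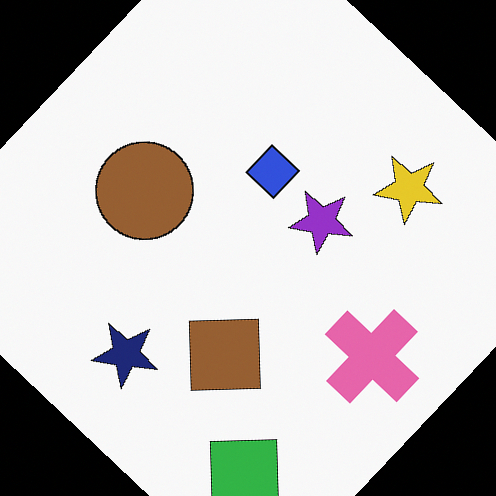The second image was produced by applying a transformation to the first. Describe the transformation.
The transformation is: rotated clockwise by a large amount — several tens of degrees.

Every shape is tilted by the same angle and the image corners show triangular fill wedges — a whole-image rotation by a non-right angle.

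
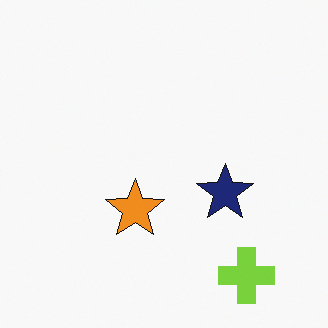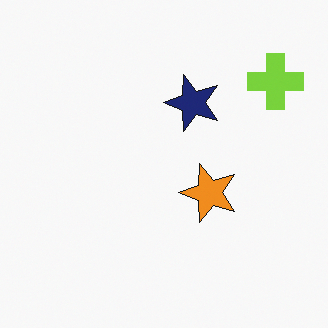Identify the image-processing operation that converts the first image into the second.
This is the original image rotated 90° counter-clockwise.

The lime cross sits in the bottom-right of the first image and the top-right of the second — consistent with a whole-image 90° counter-clockwise rotation.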